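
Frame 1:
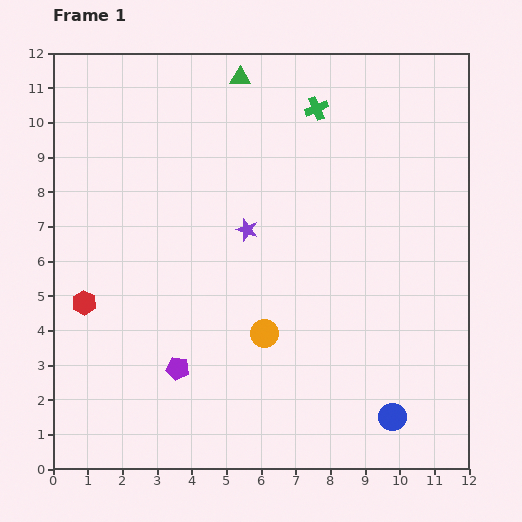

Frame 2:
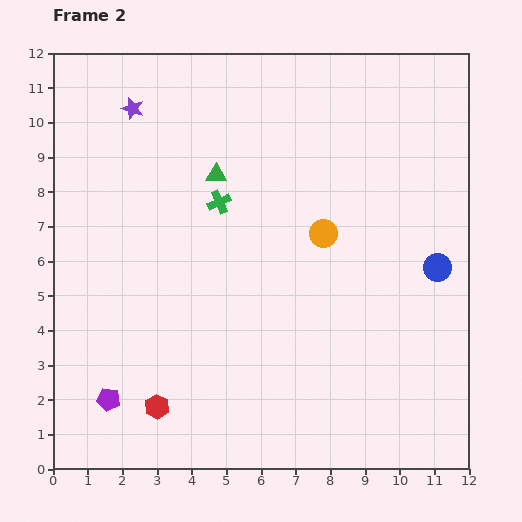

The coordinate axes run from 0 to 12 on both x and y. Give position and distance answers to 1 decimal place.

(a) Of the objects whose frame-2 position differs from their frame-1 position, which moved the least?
the purple pentagon

(moved 2.2)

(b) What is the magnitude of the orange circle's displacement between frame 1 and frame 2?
3.4

The orange circle moved from (6.1, 3.9) to (7.8, 6.8), a distance of √(1.7² + 2.9²) ≈ 3.4.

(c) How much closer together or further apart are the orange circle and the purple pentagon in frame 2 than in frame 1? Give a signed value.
+5.1

Distance in frame 1: 2.7. Distance in frame 2: 7.8.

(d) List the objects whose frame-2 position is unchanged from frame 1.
none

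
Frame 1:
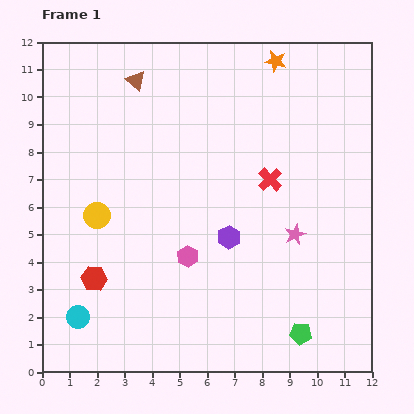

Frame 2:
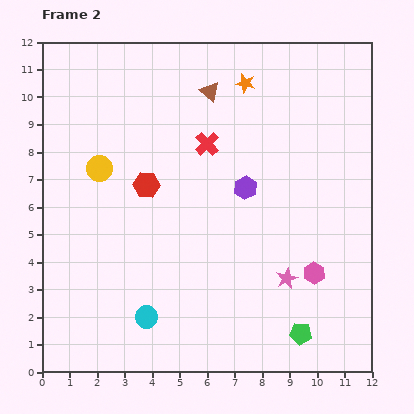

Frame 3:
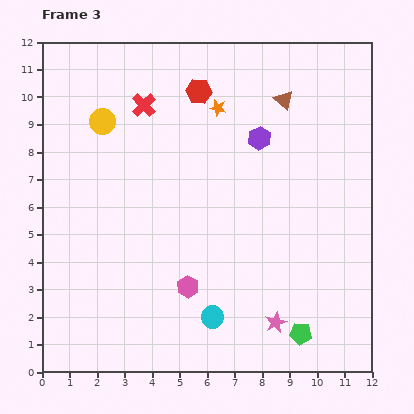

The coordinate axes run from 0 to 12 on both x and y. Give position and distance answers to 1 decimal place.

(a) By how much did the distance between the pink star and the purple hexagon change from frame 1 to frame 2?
+1.2

Distance in frame 1: 2.4. Distance in frame 2: 3.6.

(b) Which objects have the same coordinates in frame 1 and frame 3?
the green pentagon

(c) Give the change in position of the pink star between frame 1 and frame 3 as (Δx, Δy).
(-0.7, -3.2)

The pink star was at (9.2, 5.0) in frame 1 and (8.5, 1.8) in frame 3.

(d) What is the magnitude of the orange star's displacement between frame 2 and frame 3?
1.3

The orange star moved from (7.4, 10.5) to (6.4, 9.6), a distance of √(1.0² + 0.9²) ≈ 1.3.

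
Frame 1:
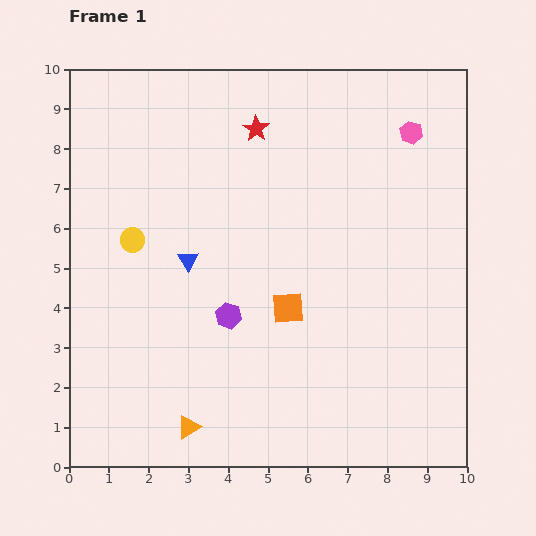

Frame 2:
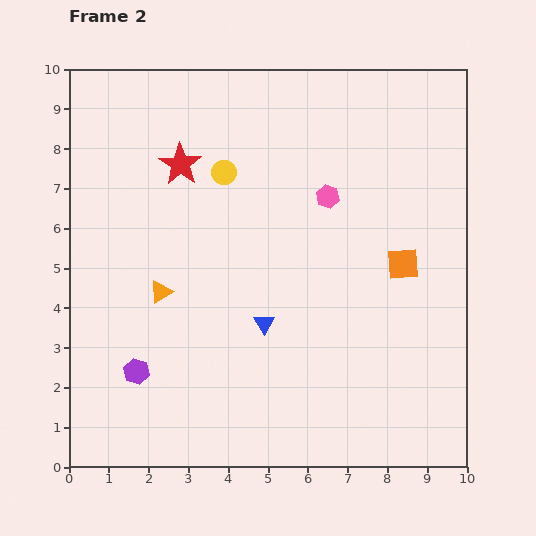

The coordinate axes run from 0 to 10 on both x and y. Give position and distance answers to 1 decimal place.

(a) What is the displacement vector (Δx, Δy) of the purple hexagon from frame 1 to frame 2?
(-2.3, -1.4)

The purple hexagon was at (4.0, 3.8) in frame 1 and (1.7, 2.4) in frame 2.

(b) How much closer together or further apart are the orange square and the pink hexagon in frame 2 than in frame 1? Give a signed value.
-2.9

Distance in frame 1: 5.4. Distance in frame 2: 2.5.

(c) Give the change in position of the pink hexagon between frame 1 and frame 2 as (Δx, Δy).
(-2.1, -1.6)

The pink hexagon was at (8.6, 8.4) in frame 1 and (6.5, 6.8) in frame 2.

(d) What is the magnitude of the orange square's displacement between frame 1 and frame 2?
3.1

The orange square moved from (5.5, 4.0) to (8.4, 5.1), a distance of √(2.9² + 1.1²) ≈ 3.1.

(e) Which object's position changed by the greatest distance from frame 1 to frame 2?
the orange triangle

(moved 3.5; next 3.1)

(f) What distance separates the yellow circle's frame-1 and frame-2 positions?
2.9

The yellow circle moved from (1.6, 5.7) to (3.9, 7.4), a distance of √(2.3² + 1.7²) ≈ 2.9.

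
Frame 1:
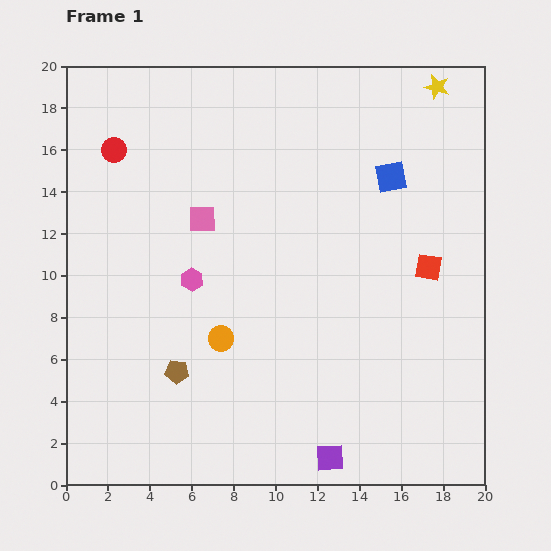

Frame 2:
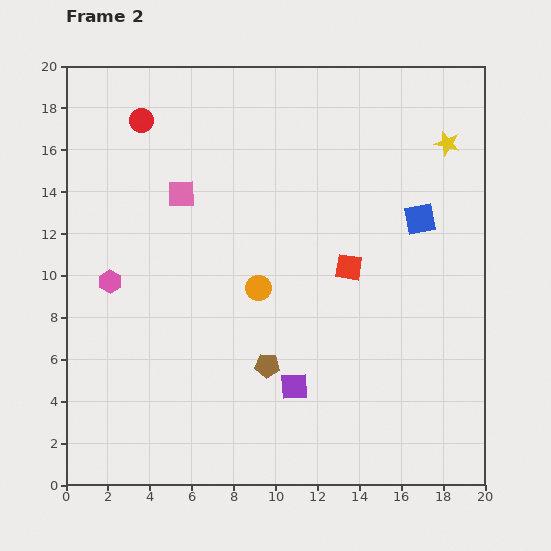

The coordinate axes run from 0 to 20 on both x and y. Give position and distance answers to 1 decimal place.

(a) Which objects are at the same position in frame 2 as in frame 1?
none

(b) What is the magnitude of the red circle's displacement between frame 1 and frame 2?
1.9

The red circle moved from (2.3, 16.0) to (3.6, 17.4), a distance of √(1.3² + 1.4²) ≈ 1.9.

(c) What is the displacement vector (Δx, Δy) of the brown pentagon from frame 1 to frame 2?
(4.3, 0.3)

The brown pentagon was at (5.3, 5.4) in frame 1 and (9.6, 5.7) in frame 2.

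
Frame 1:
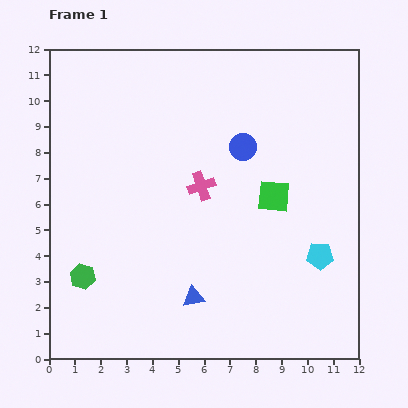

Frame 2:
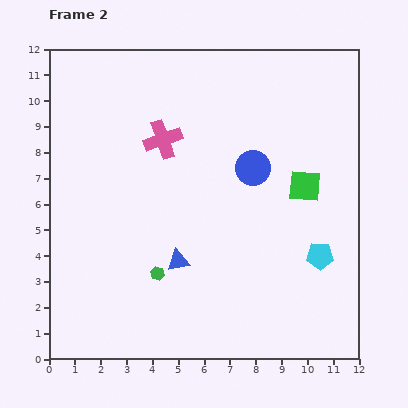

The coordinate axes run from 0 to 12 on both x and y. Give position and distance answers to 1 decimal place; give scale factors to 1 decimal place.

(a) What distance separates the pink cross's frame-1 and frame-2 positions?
2.3

The pink cross moved from (5.9, 6.7) to (4.4, 8.5), a distance of √(1.5² + 1.8²) ≈ 2.3.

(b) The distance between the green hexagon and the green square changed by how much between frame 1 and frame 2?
-1.4

Distance in frame 1: 8.0. Distance in frame 2: 6.6.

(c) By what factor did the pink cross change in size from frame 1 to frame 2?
1.3×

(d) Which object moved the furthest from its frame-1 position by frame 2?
the green hexagon

(moved 2.9; next 2.3)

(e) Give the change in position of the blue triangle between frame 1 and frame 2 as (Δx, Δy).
(-0.6, 1.4)

The blue triangle was at (5.6, 2.4) in frame 1 and (5.0, 3.8) in frame 2.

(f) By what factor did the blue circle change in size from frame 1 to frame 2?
1.3×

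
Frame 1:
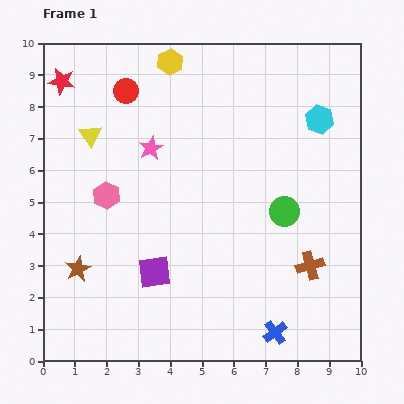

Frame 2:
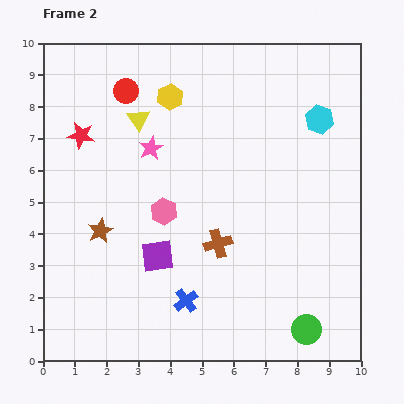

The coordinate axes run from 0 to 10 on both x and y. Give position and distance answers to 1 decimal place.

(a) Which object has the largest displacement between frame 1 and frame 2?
the green circle

(moved 3.8; next 3.0)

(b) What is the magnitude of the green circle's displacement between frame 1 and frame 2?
3.8

The green circle moved from (7.6, 4.7) to (8.3, 1.0), a distance of √(0.7² + 3.7²) ≈ 3.8.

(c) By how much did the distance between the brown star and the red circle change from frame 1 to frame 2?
-1.3

Distance in frame 1: 5.8. Distance in frame 2: 4.5.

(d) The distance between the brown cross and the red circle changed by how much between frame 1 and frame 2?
-2.4

Distance in frame 1: 8.0. Distance in frame 2: 5.6.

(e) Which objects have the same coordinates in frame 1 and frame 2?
the cyan hexagon, the red circle, the pink star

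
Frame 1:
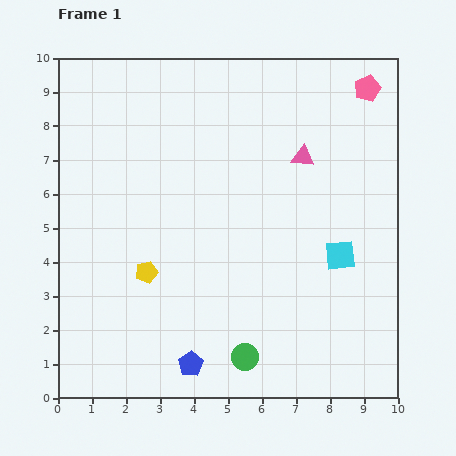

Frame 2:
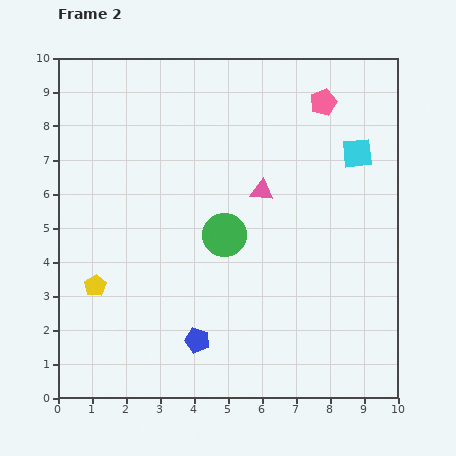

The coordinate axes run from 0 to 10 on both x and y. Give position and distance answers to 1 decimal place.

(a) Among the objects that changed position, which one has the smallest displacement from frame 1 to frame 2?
the blue pentagon

(moved 0.7)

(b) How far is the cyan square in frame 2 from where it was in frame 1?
3.0

The cyan square moved from (8.3, 4.2) to (8.8, 7.2), a distance of √(0.5² + 3.0²) ≈ 3.0.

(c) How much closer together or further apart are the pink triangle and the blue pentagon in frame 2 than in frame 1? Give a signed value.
-2.1

Distance in frame 1: 6.9. Distance in frame 2: 4.8.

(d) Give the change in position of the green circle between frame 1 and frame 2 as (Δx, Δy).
(-0.6, 3.6)

The green circle was at (5.5, 1.2) in frame 1 and (4.9, 4.8) in frame 2.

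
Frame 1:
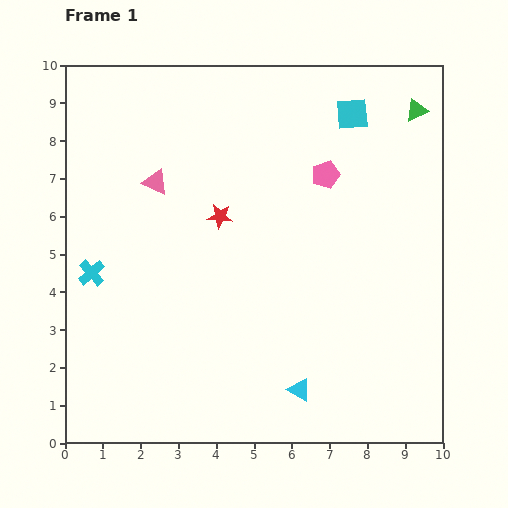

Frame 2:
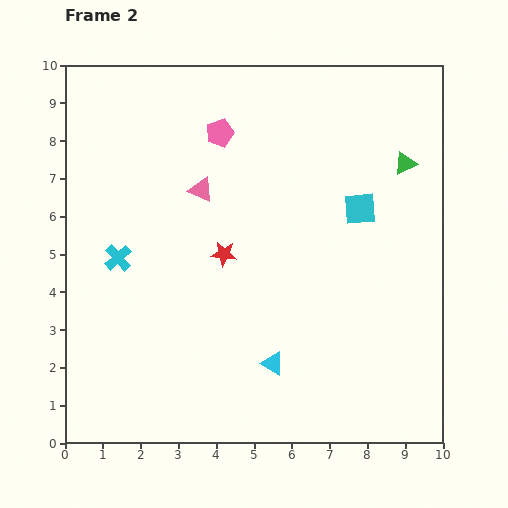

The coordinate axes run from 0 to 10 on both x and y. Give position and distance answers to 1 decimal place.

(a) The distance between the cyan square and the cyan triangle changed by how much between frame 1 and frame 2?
-2.7

Distance in frame 1: 7.4. Distance in frame 2: 4.7.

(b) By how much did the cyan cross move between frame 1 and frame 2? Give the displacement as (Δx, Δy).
(0.7, 0.4)

The cyan cross was at (0.7, 4.5) in frame 1 and (1.4, 4.9) in frame 2.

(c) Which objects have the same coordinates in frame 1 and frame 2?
none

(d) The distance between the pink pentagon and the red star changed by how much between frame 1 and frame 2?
+0.2

Distance in frame 1: 3.0. Distance in frame 2: 3.2.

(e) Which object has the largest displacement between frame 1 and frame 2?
the pink pentagon

(moved 3.0; next 2.5)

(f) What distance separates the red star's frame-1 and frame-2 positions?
1.0

The red star moved from (4.1, 6.0) to (4.2, 5.0), a distance of √(0.1² + 1.0²) ≈ 1.0.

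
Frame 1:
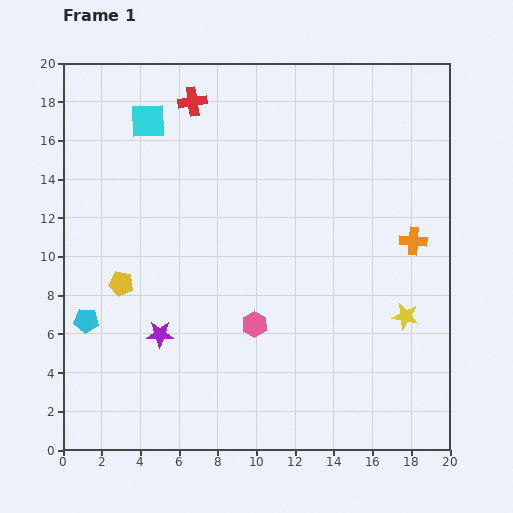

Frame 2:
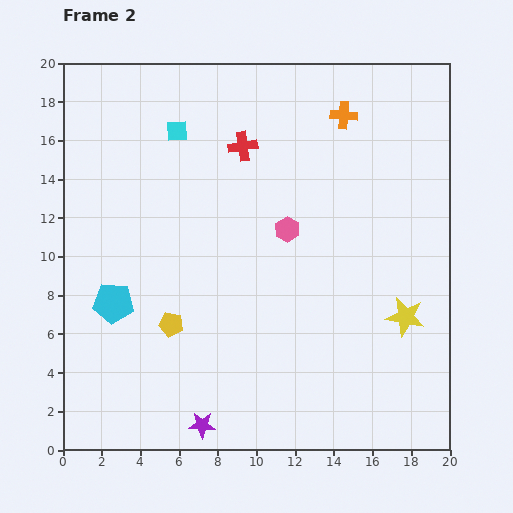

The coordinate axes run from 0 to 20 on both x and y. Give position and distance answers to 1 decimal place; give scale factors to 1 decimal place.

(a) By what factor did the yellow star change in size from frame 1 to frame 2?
1.5×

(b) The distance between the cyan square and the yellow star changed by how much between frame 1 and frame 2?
-1.5

Distance in frame 1: 16.7. Distance in frame 2: 15.2.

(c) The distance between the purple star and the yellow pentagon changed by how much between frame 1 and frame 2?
+2.1

Distance in frame 1: 3.3. Distance in frame 2: 5.4.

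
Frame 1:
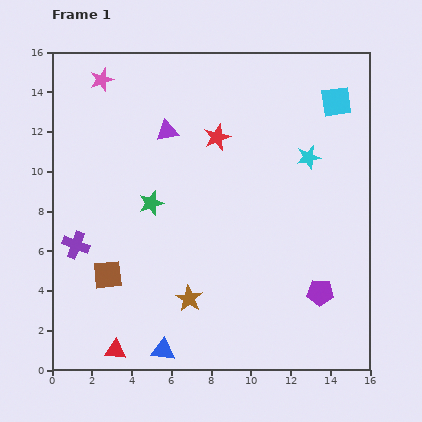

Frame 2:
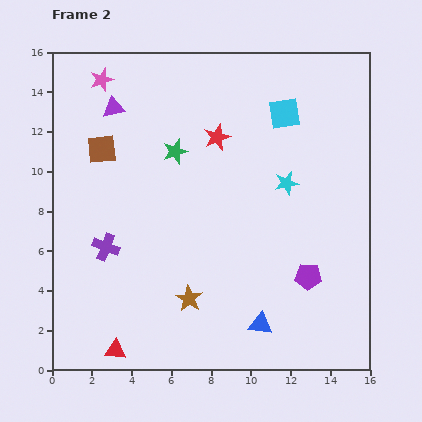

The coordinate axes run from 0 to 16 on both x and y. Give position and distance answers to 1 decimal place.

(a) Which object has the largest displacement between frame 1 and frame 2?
the brown square

(moved 6.3; next 5.1)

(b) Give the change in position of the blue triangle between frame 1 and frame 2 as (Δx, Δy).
(4.9, 1.3)

The blue triangle was at (5.6, 1.0) in frame 1 and (10.5, 2.3) in frame 2.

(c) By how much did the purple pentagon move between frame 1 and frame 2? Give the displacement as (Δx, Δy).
(-0.6, 0.8)

The purple pentagon was at (13.5, 3.9) in frame 1 and (12.9, 4.7) in frame 2.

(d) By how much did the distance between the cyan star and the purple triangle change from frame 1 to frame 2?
+2.3

Distance in frame 1: 7.2. Distance in frame 2: 9.5.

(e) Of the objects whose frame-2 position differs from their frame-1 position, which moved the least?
the purple pentagon

(moved 1.0)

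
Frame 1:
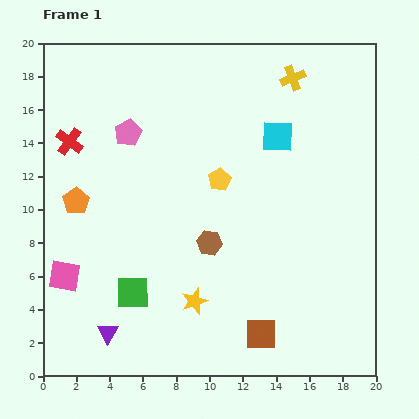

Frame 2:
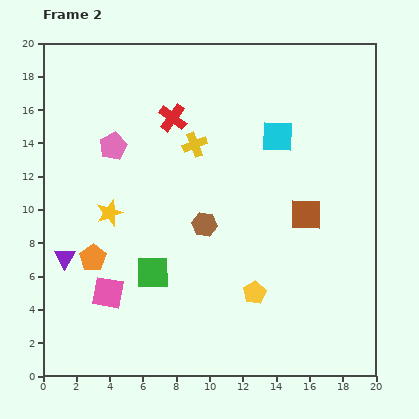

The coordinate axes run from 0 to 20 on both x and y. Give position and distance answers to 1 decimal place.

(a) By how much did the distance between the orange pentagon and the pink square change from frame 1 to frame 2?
-2.3

Distance in frame 1: 4.6. Distance in frame 2: 2.3.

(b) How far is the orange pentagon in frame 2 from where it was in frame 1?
3.5

The orange pentagon moved from (2.0, 10.5) to (3.0, 7.1), a distance of √(1.0² + 3.4²) ≈ 3.5.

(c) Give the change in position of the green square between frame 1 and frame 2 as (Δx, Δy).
(1.2, 1.2)

The green square was at (5.4, 5.0) in frame 1 and (6.6, 6.2) in frame 2.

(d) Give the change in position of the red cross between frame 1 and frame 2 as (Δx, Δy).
(6.2, 1.4)

The red cross was at (1.6, 14.1) in frame 1 and (7.8, 15.5) in frame 2.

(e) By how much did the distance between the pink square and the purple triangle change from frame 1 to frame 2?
-1.0

Distance in frame 1: 4.3. Distance in frame 2: 3.3.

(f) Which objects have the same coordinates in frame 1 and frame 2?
the cyan square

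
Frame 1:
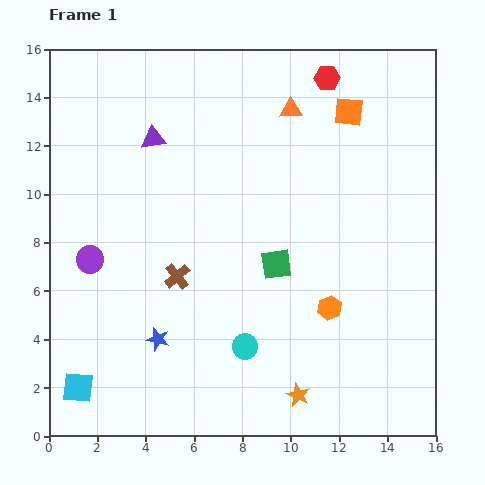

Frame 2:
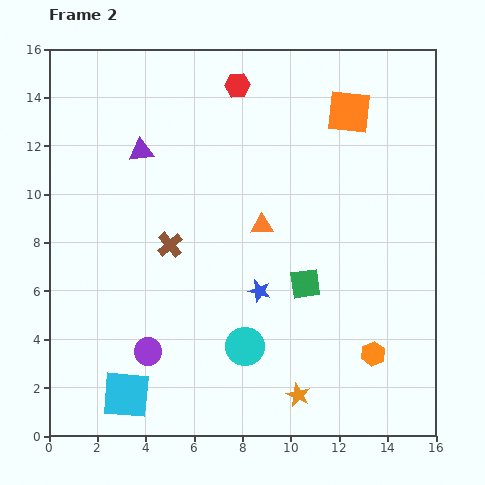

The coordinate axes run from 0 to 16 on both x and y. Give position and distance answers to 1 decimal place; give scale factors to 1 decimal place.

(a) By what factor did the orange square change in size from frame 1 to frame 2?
1.5×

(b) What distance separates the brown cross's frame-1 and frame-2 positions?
1.3

The brown cross moved from (5.3, 6.6) to (5.0, 7.9), a distance of √(0.3² + 1.3²) ≈ 1.3.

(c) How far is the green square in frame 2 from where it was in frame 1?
1.4

The green square moved from (9.4, 7.1) to (10.6, 6.3), a distance of √(1.2² + 0.8²) ≈ 1.4.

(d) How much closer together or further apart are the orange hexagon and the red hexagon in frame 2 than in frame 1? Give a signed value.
+2.9

Distance in frame 1: 9.5. Distance in frame 2: 12.4.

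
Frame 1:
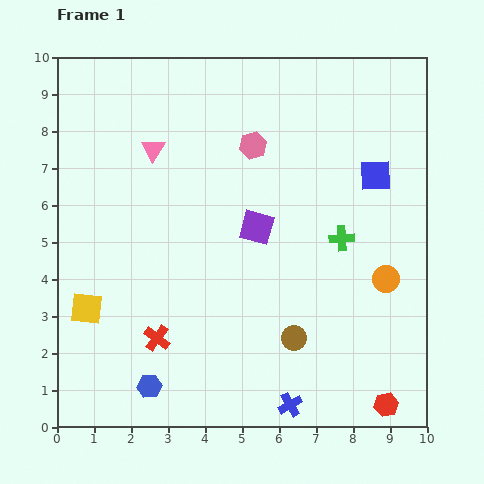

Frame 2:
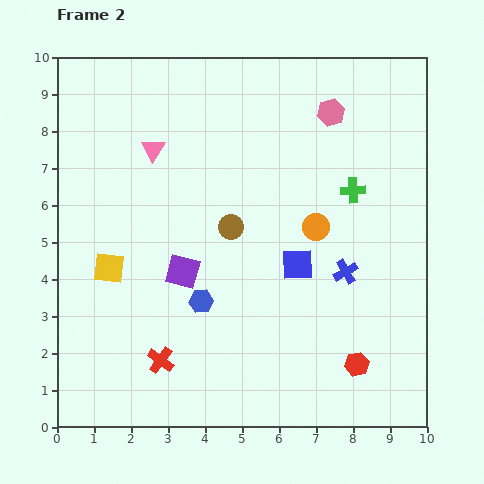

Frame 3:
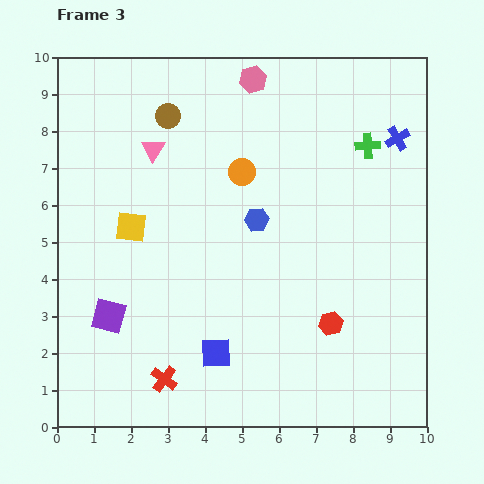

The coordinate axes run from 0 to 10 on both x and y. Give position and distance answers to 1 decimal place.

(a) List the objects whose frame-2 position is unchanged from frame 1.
the pink triangle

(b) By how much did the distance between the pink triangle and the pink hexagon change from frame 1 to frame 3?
+0.6

Distance in frame 1: 2.7. Distance in frame 3: 3.3.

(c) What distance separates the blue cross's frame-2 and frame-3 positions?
3.9

The blue cross moved from (7.8, 4.2) to (9.2, 7.8), a distance of √(1.4² + 3.6²) ≈ 3.9.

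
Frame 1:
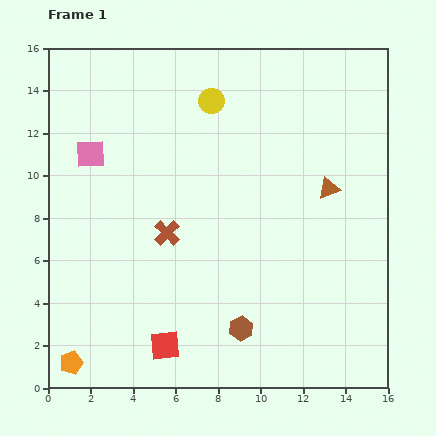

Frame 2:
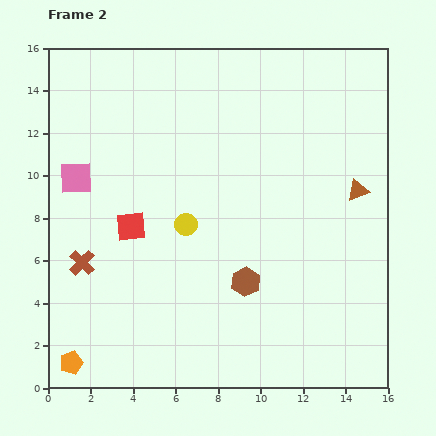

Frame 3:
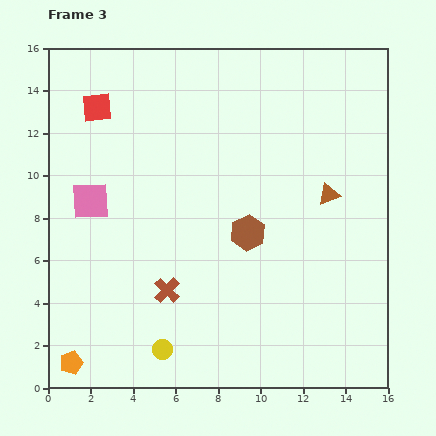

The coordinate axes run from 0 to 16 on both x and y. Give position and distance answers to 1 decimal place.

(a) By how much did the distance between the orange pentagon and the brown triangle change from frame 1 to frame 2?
+1.1

Distance in frame 1: 14.6. Distance in frame 2: 15.7.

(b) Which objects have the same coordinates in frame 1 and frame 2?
the orange pentagon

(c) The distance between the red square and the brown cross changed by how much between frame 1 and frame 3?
+3.9

Distance in frame 1: 5.3. Distance in frame 3: 9.2.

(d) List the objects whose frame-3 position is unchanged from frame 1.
the orange pentagon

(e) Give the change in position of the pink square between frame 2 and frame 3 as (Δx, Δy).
(0.7, -1.1)

The pink square was at (1.3, 9.9) in frame 2 and (2.0, 8.8) in frame 3.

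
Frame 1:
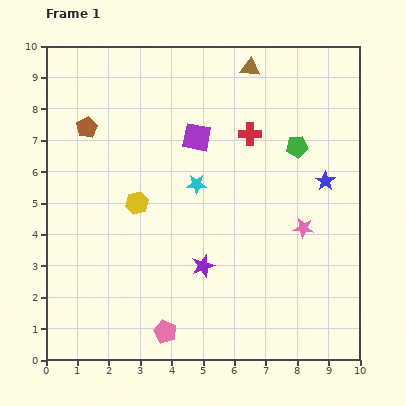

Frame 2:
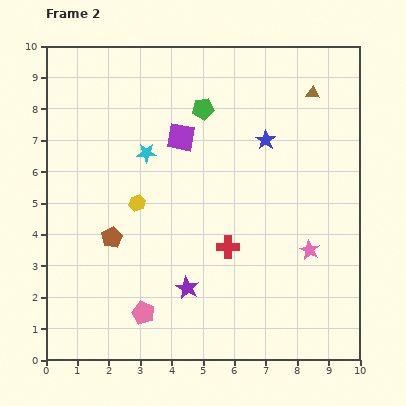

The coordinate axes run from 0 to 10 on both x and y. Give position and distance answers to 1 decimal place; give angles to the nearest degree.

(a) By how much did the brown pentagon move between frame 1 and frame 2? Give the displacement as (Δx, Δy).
(0.8, -3.5)

The brown pentagon was at (1.3, 7.4) in frame 1 and (2.1, 3.9) in frame 2.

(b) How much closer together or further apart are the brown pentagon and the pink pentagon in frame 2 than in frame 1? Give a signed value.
-4.4

Distance in frame 1: 7.0. Distance in frame 2: 2.6.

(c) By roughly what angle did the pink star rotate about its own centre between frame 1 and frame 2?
21° clockwise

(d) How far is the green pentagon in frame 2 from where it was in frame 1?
3.2

The green pentagon moved from (8.0, 6.8) to (5.0, 8.0), a distance of √(3.0² + 1.2²) ≈ 3.2.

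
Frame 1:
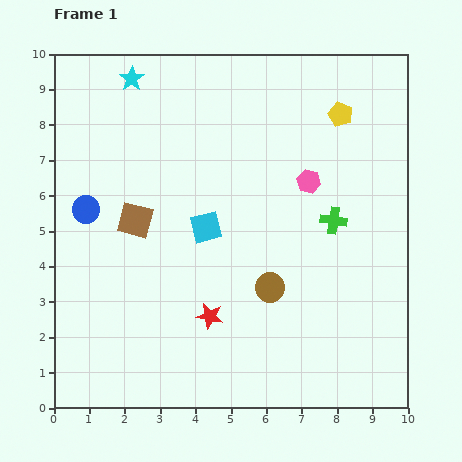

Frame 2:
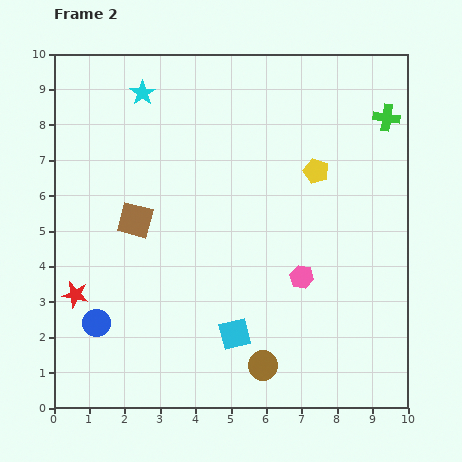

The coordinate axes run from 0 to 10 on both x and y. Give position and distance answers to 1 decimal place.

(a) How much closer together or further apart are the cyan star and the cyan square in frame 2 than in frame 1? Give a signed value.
+2.6

Distance in frame 1: 4.7. Distance in frame 2: 7.3.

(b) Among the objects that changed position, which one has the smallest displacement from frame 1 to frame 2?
the cyan star

(moved 0.5)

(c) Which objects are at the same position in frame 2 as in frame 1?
the brown square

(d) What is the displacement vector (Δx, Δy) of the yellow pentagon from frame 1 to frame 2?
(-0.7, -1.6)

The yellow pentagon was at (8.1, 8.3) in frame 1 and (7.4, 6.7) in frame 2.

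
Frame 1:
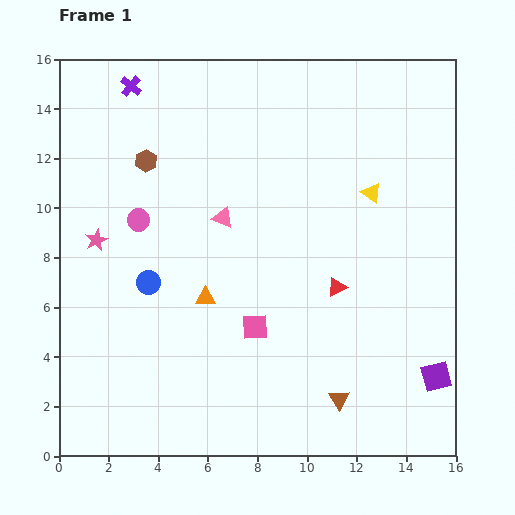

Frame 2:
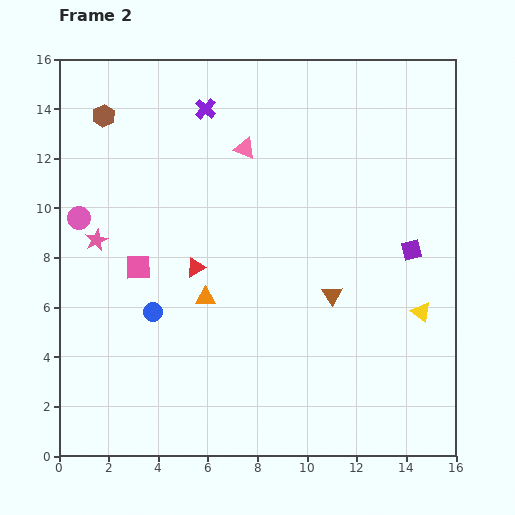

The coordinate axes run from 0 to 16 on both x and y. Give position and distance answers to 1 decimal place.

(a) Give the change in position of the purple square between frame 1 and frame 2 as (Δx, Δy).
(-1.0, 5.1)

The purple square was at (15.2, 3.2) in frame 1 and (14.2, 8.3) in frame 2.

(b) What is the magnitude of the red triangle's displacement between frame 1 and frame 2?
5.8

The red triangle moved from (11.2, 6.8) to (5.5, 7.6), a distance of √(5.7² + 0.8²) ≈ 5.8.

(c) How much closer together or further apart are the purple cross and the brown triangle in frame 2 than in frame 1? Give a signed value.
-6.0

Distance in frame 1: 15.1. Distance in frame 2: 9.1.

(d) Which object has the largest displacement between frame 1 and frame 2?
the red triangle

(moved 5.8; next 5.3)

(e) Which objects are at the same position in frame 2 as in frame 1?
the orange triangle, the pink star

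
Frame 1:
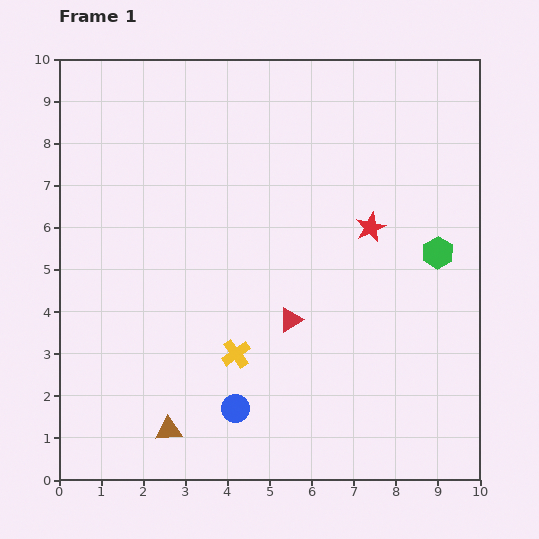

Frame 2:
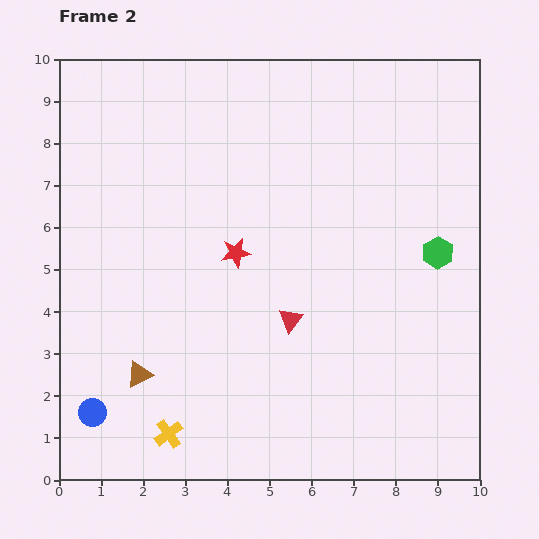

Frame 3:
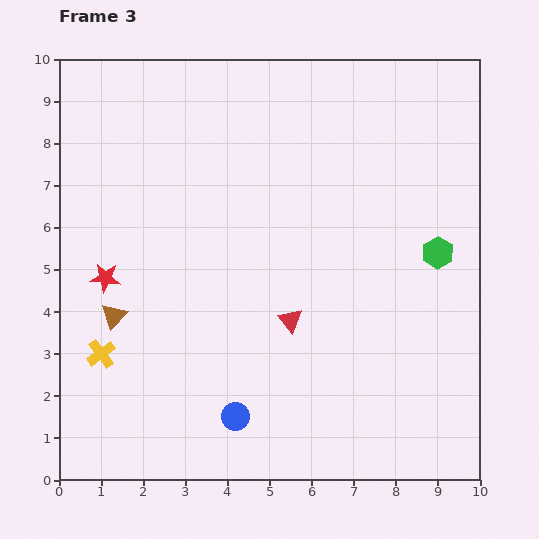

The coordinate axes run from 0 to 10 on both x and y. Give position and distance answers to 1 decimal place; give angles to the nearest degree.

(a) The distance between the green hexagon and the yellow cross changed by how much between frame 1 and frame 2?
+2.3

Distance in frame 1: 5.4. Distance in frame 2: 7.7.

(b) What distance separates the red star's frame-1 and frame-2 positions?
3.3

The red star moved from (7.4, 6.0) to (4.2, 5.4), a distance of √(3.2² + 0.6²) ≈ 3.3.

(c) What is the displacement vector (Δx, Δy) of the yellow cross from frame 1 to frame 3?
(-3.2, 0.0)

The yellow cross was at (4.2, 3.0) in frame 1 and (1.0, 3.0) in frame 3.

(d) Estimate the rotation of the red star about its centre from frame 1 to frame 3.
31° clockwise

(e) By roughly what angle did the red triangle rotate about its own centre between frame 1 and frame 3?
38° counter-clockwise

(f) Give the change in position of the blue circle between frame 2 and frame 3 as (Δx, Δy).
(3.4, -0.1)

The blue circle was at (0.8, 1.6) in frame 2 and (4.2, 1.5) in frame 3.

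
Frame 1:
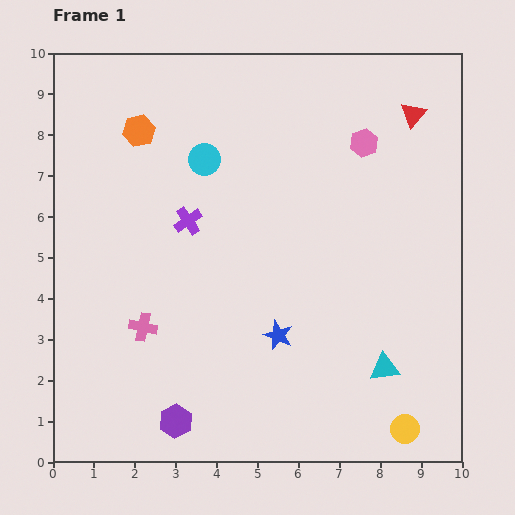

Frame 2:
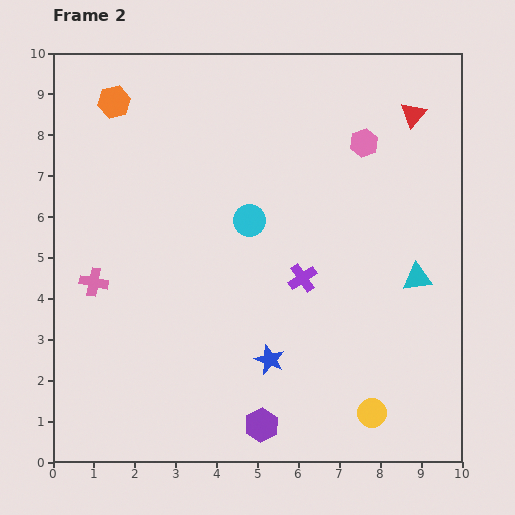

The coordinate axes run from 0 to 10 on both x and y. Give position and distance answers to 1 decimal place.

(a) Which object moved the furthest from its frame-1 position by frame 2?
the purple cross

(moved 3.1; next 2.3)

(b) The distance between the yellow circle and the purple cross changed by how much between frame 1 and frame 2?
-3.7

Distance in frame 1: 7.4. Distance in frame 2: 3.7.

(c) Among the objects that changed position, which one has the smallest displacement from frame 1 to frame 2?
the blue star

(moved 0.6)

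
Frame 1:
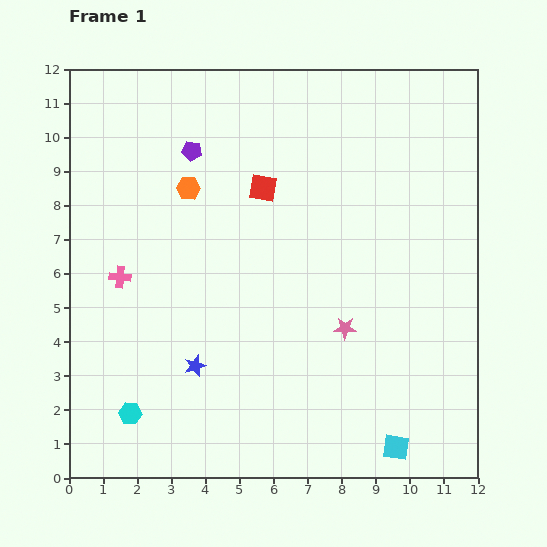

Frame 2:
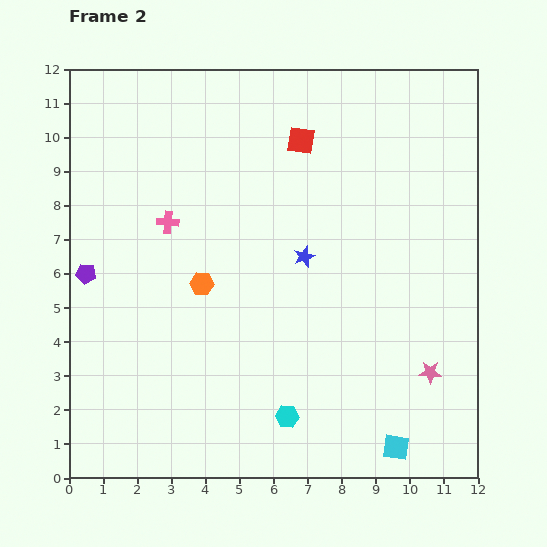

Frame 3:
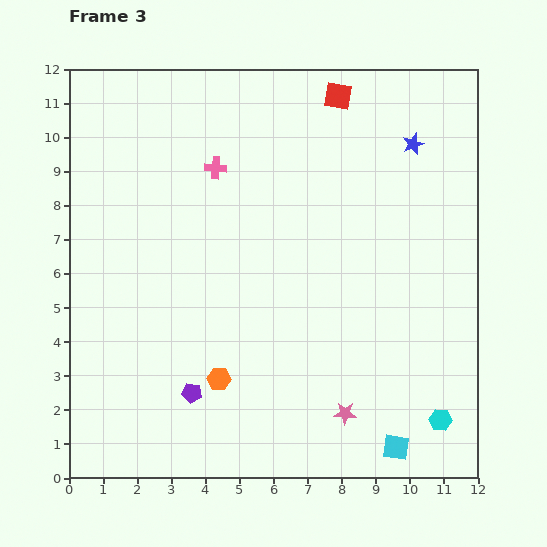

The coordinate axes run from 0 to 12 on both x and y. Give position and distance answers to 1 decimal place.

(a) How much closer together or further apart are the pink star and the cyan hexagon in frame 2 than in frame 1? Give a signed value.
-2.4

Distance in frame 1: 6.8. Distance in frame 2: 4.4.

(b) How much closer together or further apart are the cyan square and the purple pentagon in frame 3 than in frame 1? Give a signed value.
-4.4

Distance in frame 1: 10.6. Distance in frame 3: 6.2.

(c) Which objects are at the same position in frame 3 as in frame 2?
the cyan square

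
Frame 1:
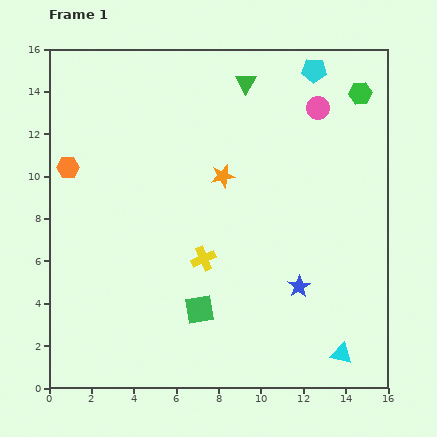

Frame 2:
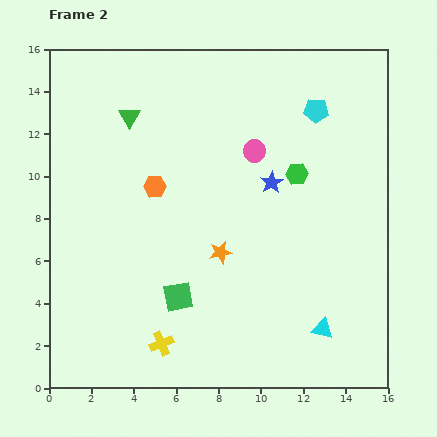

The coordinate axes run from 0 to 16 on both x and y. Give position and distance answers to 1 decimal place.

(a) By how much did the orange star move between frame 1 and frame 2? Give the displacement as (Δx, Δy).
(-0.1, -3.6)

The orange star was at (8.2, 10.0) in frame 1 and (8.1, 6.4) in frame 2.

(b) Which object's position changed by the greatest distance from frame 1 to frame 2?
the green triangle

(moved 5.7; next 5.1)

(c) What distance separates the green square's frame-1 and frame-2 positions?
1.2

The green square moved from (7.1, 3.7) to (6.1, 4.3), a distance of √(1.0² + 0.6²) ≈ 1.2.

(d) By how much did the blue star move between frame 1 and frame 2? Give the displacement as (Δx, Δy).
(-1.3, 4.9)

The blue star was at (11.8, 4.8) in frame 1 and (10.5, 9.7) in frame 2.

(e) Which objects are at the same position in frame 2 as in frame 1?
none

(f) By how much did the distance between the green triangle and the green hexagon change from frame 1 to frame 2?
+2.9

Distance in frame 1: 5.4. Distance in frame 2: 8.3.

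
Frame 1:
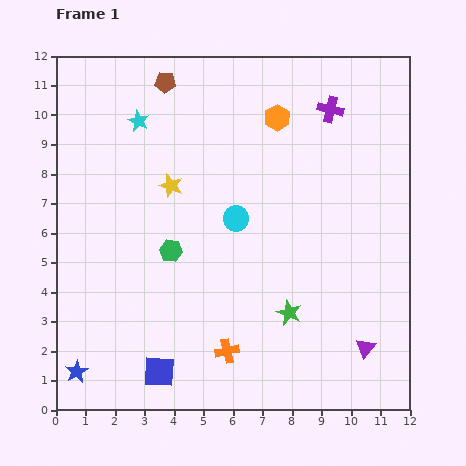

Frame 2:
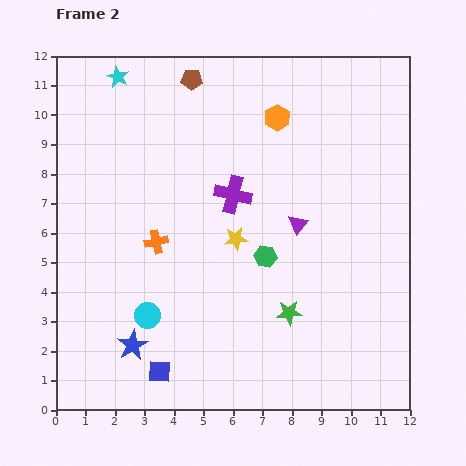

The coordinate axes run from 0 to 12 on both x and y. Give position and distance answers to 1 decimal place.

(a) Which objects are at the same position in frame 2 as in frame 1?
the orange hexagon, the green star, the blue square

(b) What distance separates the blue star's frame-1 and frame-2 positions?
2.1

The blue star moved from (0.7, 1.3) to (2.6, 2.2), a distance of √(1.9² + 0.9²) ≈ 2.1.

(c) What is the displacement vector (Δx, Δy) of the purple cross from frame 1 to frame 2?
(-3.3, -2.9)

The purple cross was at (9.3, 10.2) in frame 1 and (6.0, 7.3) in frame 2.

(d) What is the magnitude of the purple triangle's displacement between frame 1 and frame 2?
4.8

The purple triangle moved from (10.5, 2.1) to (8.2, 6.3), a distance of √(2.3² + 4.2²) ≈ 4.8.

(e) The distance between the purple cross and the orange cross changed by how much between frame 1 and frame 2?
-5.8

Distance in frame 1: 8.9. Distance in frame 2: 3.1.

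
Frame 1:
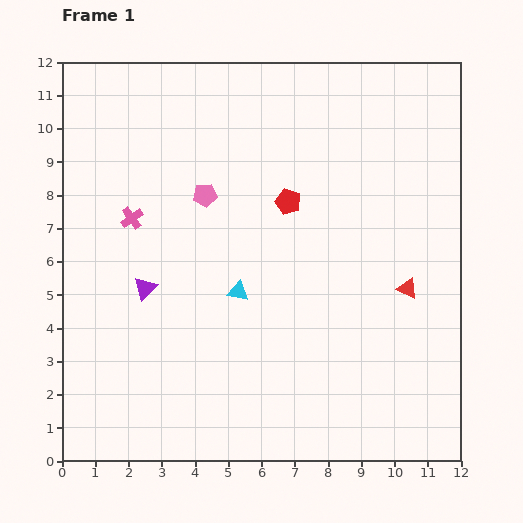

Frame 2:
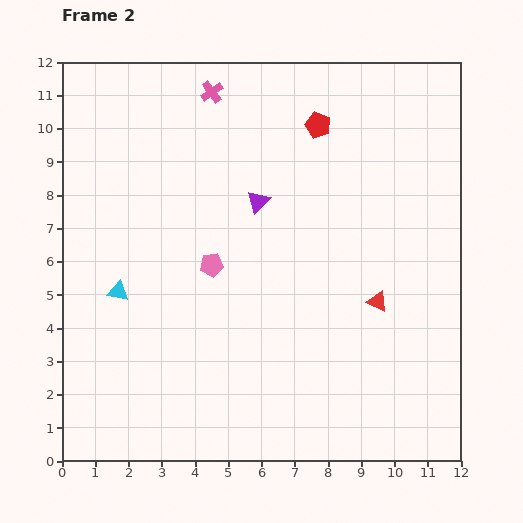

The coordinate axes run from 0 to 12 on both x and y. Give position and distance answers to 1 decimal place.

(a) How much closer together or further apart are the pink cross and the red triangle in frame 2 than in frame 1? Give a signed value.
-0.6

Distance in frame 1: 8.6. Distance in frame 2: 8.0.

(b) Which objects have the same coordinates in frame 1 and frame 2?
none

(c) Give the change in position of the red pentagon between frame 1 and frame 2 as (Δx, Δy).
(0.9, 2.3)

The red pentagon was at (6.8, 7.8) in frame 1 and (7.7, 10.1) in frame 2.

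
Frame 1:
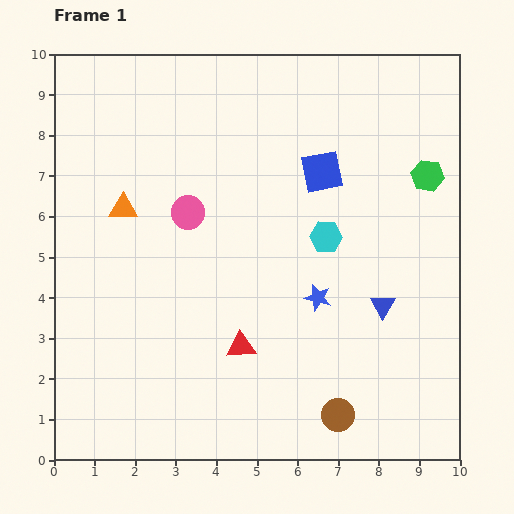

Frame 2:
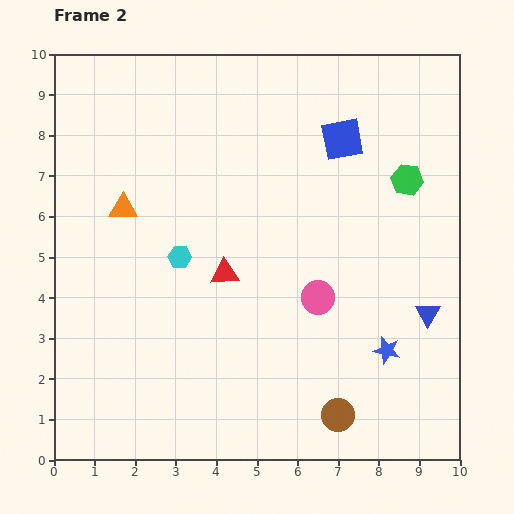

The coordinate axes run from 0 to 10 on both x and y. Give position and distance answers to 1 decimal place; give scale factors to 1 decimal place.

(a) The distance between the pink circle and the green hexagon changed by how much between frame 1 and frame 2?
-2.4

Distance in frame 1: 6.0. Distance in frame 2: 3.6.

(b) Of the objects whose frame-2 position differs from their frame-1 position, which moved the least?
the green hexagon

(moved 0.5)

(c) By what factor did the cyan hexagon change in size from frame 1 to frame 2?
0.7×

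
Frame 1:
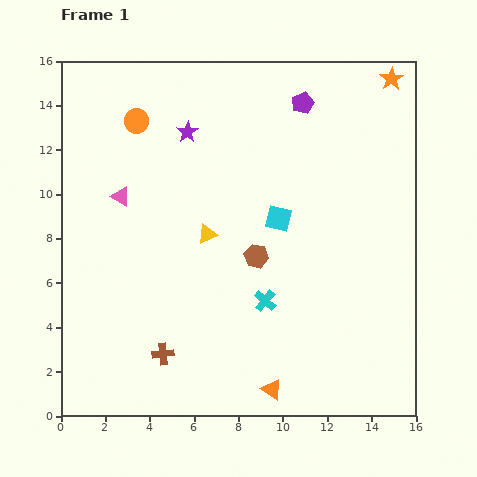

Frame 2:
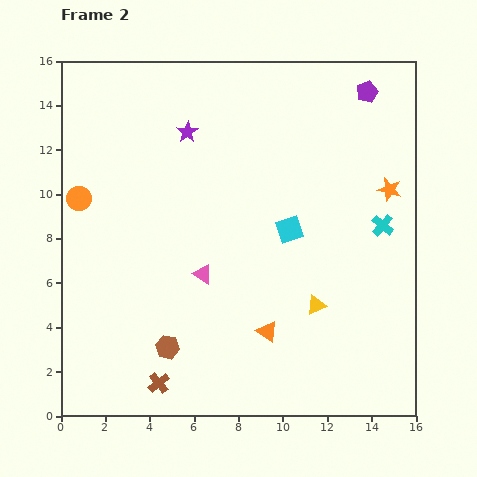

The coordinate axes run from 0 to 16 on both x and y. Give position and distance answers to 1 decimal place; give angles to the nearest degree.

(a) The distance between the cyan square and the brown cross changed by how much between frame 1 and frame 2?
+1.1

Distance in frame 1: 8.0. Distance in frame 2: 9.1.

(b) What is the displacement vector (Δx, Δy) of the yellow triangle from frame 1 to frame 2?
(4.9, -3.2)

The yellow triangle was at (6.6, 8.2) in frame 1 and (11.5, 5.0) in frame 2.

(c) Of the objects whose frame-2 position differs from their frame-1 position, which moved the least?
the cyan square

(moved 0.7)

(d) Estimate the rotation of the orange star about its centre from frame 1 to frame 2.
24° counter-clockwise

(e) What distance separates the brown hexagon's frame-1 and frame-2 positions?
5.7

The brown hexagon moved from (8.8, 7.2) to (4.8, 3.1), a distance of √(4.0² + 4.1²) ≈ 5.7.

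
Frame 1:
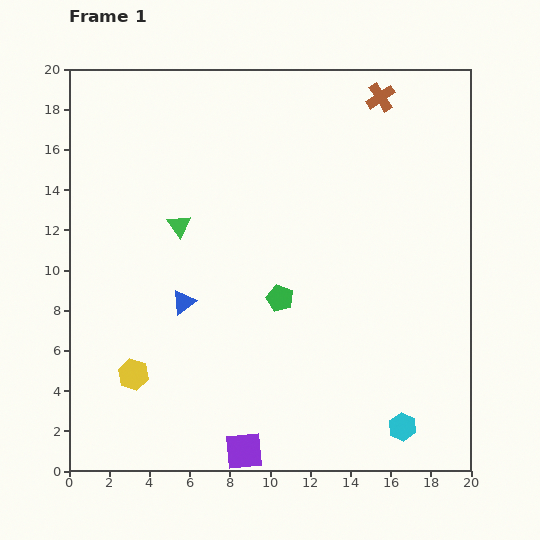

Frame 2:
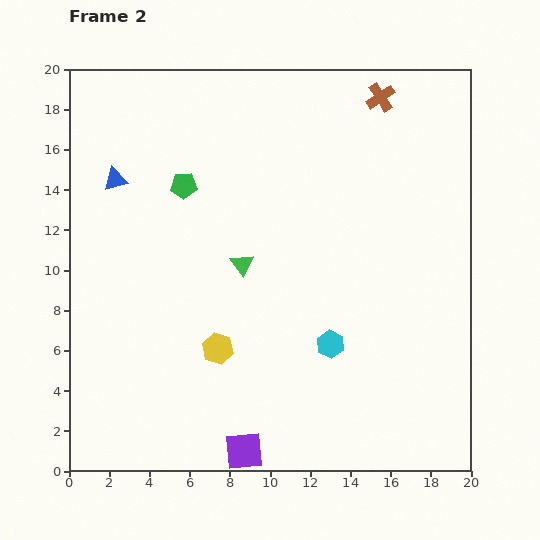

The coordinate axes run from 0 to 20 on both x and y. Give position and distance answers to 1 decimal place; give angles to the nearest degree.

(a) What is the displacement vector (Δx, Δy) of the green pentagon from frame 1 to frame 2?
(-4.8, 5.6)

The green pentagon was at (10.5, 8.6) in frame 1 and (5.7, 14.2) in frame 2.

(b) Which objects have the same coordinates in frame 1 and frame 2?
the purple square, the brown cross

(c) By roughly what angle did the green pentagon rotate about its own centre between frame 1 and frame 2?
23° counter-clockwise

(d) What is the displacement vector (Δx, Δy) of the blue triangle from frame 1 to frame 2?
(-3.4, 6.1)

The blue triangle was at (5.7, 8.4) in frame 1 and (2.3, 14.5) in frame 2.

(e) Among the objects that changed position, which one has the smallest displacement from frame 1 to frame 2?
the green triangle

(moved 3.6)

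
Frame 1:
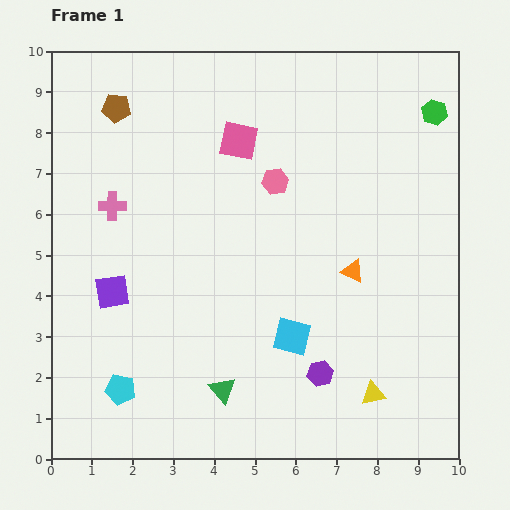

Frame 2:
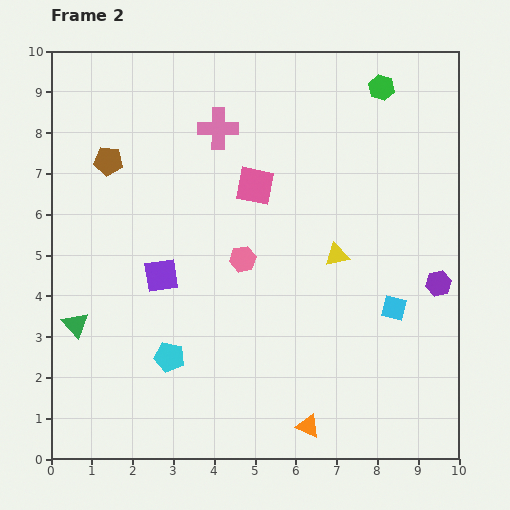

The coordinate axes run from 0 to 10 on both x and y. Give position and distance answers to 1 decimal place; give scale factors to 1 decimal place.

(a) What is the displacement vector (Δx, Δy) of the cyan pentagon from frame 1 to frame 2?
(1.2, 0.8)

The cyan pentagon was at (1.7, 1.7) in frame 1 and (2.9, 2.5) in frame 2.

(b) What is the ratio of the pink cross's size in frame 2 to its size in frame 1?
1.5×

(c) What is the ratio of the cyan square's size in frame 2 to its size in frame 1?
0.7×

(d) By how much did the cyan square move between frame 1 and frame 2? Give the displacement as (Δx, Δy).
(2.5, 0.7)

The cyan square was at (5.9, 3.0) in frame 1 and (8.4, 3.7) in frame 2.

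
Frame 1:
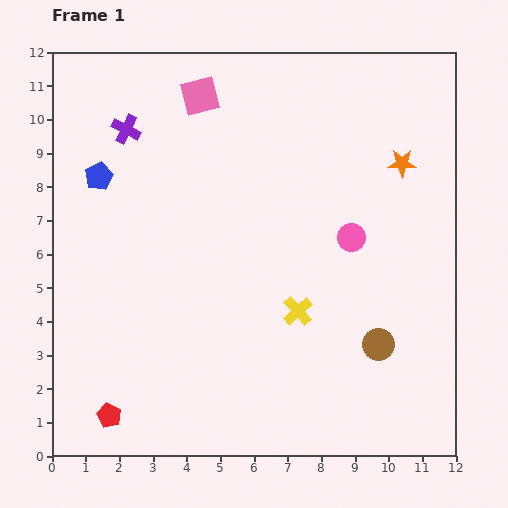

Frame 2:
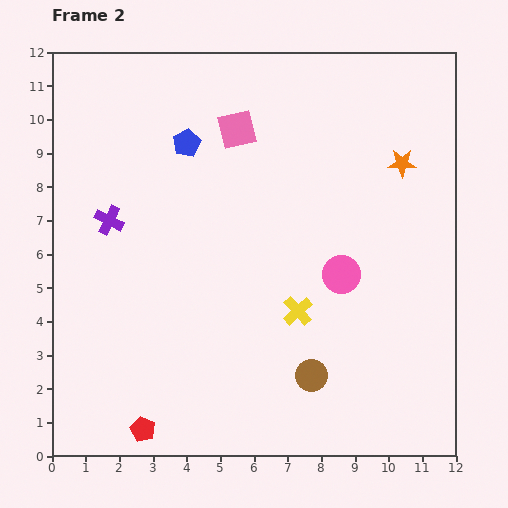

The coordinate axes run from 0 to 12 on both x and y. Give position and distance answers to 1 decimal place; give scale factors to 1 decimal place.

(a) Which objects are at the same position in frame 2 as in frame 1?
the orange star, the yellow cross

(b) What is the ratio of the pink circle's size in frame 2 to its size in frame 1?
1.4×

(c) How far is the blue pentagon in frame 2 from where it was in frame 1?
2.8

The blue pentagon moved from (1.4, 8.3) to (4.0, 9.3), a distance of √(2.6² + 1.0²) ≈ 2.8.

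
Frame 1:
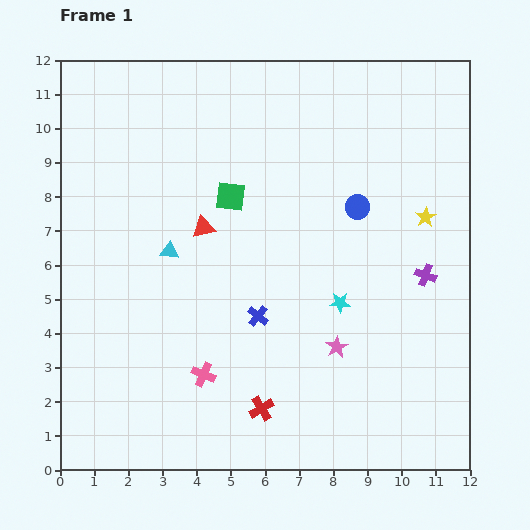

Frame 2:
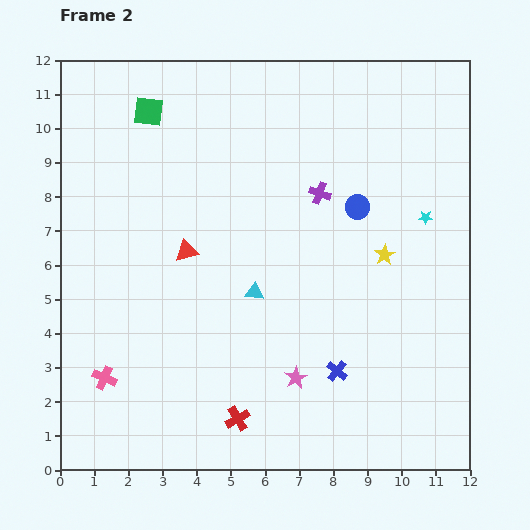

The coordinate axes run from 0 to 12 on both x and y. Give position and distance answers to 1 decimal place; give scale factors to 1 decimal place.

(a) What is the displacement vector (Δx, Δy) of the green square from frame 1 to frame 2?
(-2.4, 2.5)

The green square was at (5.0, 8.0) in frame 1 and (2.6, 10.5) in frame 2.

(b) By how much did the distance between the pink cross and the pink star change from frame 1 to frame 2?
+1.6

Distance in frame 1: 4.0. Distance in frame 2: 5.6.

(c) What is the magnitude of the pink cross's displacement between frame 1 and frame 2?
2.9

The pink cross moved from (4.2, 2.8) to (1.3, 2.7), a distance of √(2.9² + 0.1²) ≈ 2.9.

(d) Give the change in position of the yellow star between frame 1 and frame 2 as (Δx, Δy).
(-1.2, -1.1)

The yellow star was at (10.7, 7.4) in frame 1 and (9.5, 6.3) in frame 2.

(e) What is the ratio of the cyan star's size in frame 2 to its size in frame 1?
0.7×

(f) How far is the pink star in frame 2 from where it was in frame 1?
1.5

The pink star moved from (8.1, 3.6) to (6.9, 2.7), a distance of √(1.2² + 0.9²) ≈ 1.5.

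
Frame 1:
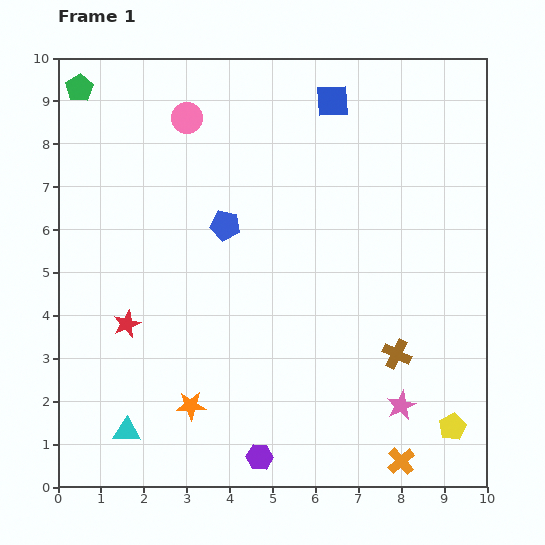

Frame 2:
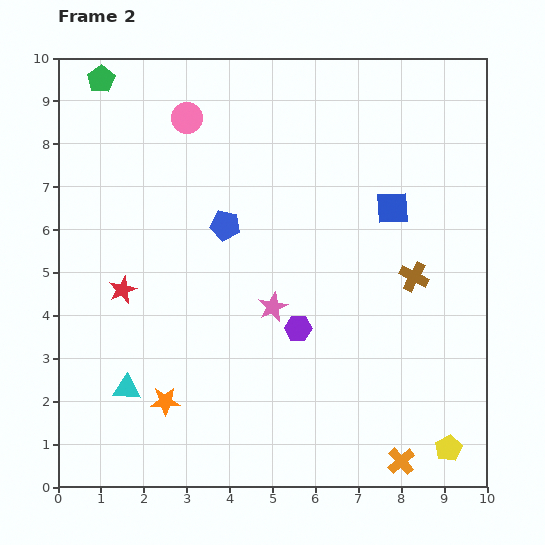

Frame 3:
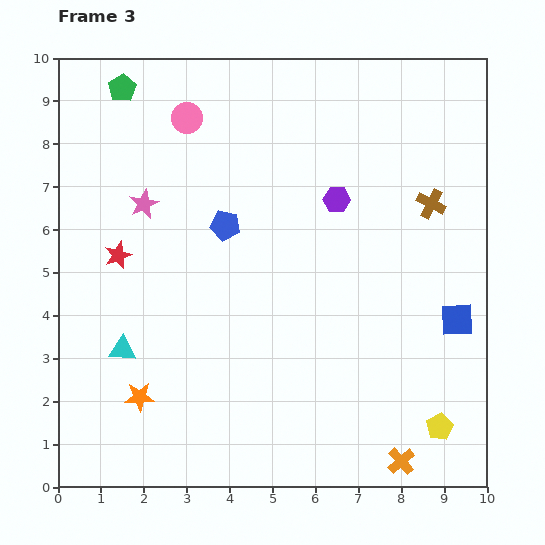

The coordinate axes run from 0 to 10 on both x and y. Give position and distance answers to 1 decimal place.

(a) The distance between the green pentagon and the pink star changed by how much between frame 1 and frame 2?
-3.9

Distance in frame 1: 10.5. Distance in frame 2: 6.6.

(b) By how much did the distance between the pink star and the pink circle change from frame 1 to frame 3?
-6.2

Distance in frame 1: 8.4. Distance in frame 3: 2.2.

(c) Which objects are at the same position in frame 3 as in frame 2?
the orange cross, the pink circle, the blue pentagon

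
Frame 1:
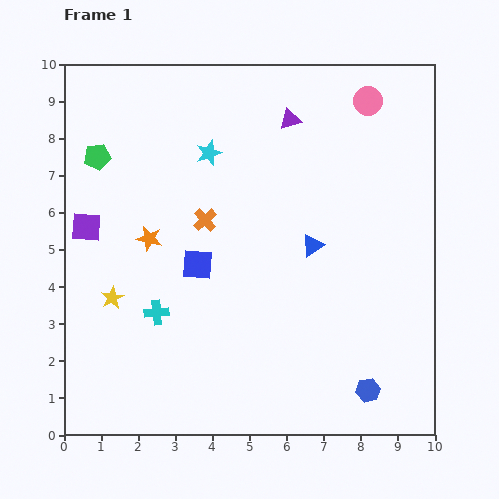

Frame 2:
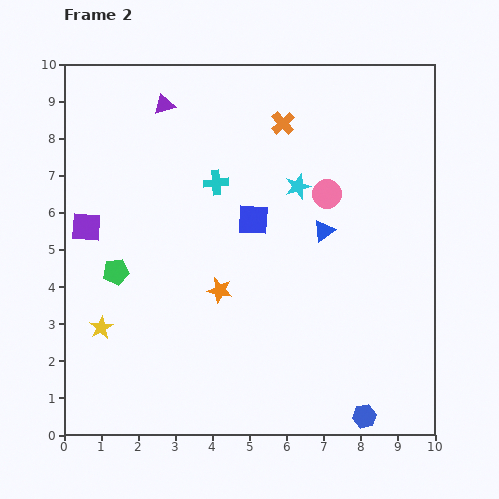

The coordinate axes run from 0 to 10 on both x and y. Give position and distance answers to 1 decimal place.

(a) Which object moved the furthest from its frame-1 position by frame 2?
the cyan cross

(moved 3.8; next 3.4)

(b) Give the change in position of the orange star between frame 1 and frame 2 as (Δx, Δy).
(1.9, -1.4)

The orange star was at (2.3, 5.3) in frame 1 and (4.2, 3.9) in frame 2.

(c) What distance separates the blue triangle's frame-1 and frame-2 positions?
0.5

The blue triangle moved from (6.7, 5.1) to (7.0, 5.5), a distance of √(0.3² + 0.4²) ≈ 0.5.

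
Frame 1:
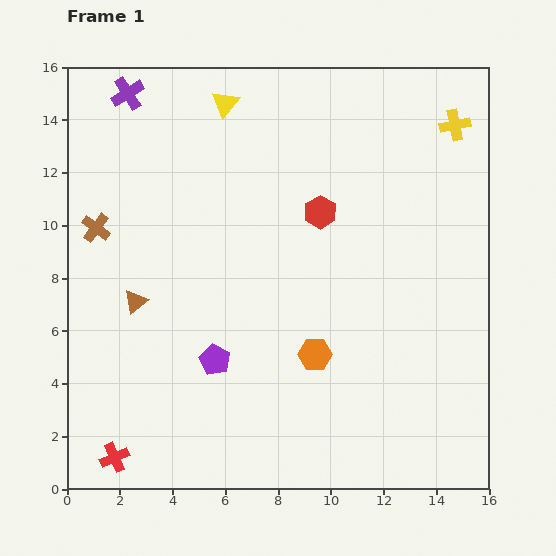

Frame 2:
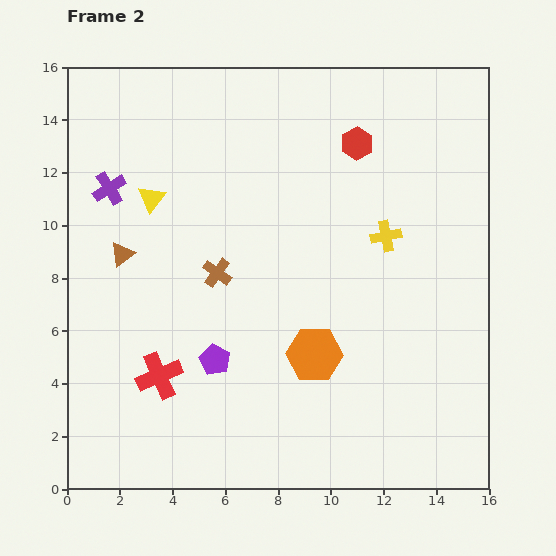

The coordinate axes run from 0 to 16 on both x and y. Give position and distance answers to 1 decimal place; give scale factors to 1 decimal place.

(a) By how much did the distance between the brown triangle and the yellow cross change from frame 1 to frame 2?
-3.8

Distance in frame 1: 13.8. Distance in frame 2: 10.0.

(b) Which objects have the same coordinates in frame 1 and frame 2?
the orange hexagon, the purple pentagon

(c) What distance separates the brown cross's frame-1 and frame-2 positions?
4.9

The brown cross moved from (1.1, 9.9) to (5.7, 8.2), a distance of √(4.6² + 1.7²) ≈ 4.9.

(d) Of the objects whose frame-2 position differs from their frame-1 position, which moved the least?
the brown triangle

(moved 1.9)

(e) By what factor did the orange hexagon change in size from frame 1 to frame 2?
1.7×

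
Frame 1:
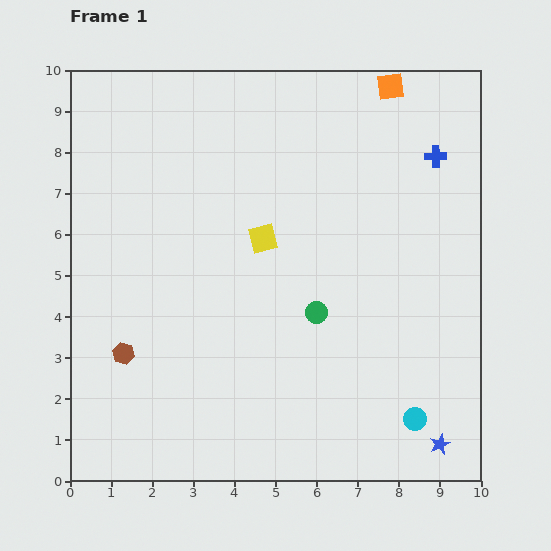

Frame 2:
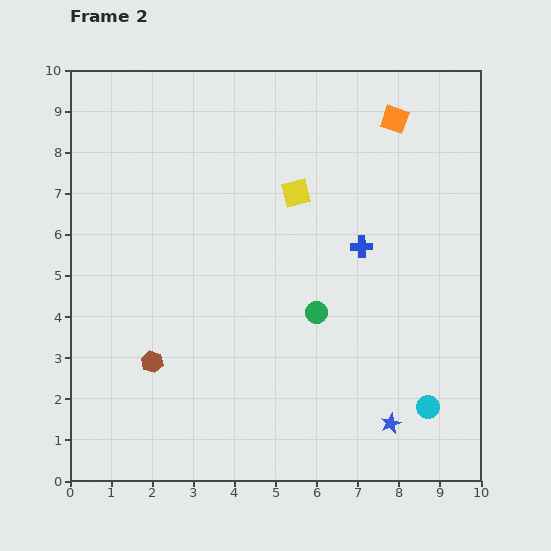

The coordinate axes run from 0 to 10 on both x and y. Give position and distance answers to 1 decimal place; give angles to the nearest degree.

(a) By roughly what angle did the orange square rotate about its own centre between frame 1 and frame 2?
25° clockwise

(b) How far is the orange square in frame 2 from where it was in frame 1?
0.8

The orange square moved from (7.8, 9.6) to (7.9, 8.8), a distance of √(0.1² + 0.8²) ≈ 0.8.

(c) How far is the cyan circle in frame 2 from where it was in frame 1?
0.4

The cyan circle moved from (8.4, 1.5) to (8.7, 1.8), a distance of √(0.3² + 0.3²) ≈ 0.4.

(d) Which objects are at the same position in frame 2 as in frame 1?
the green circle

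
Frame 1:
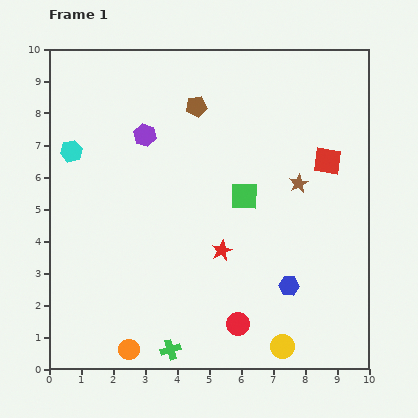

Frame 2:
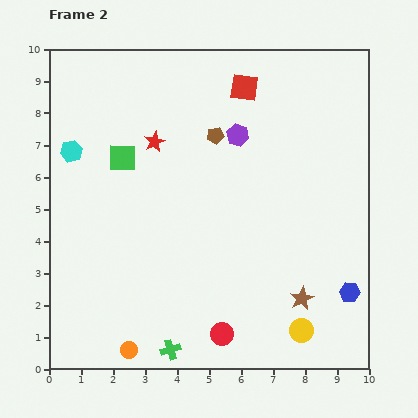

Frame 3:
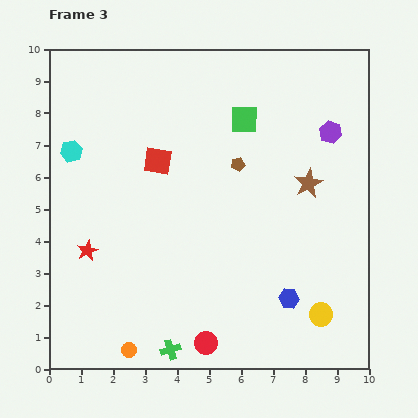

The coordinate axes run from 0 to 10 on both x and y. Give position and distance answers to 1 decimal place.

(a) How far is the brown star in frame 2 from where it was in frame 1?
3.6

The brown star moved from (7.8, 5.8) to (7.9, 2.2), a distance of √(0.1² + 3.6²) ≈ 3.6.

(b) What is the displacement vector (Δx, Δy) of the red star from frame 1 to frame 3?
(-4.2, 0.0)

The red star was at (5.4, 3.7) in frame 1 and (1.2, 3.7) in frame 3.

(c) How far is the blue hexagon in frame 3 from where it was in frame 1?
0.4

The blue hexagon moved from (7.5, 2.6) to (7.5, 2.2), a distance of √(0.0² + 0.4²) ≈ 0.4.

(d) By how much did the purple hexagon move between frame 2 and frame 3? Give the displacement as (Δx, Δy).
(2.9, 0.1)

The purple hexagon was at (5.9, 7.3) in frame 2 and (8.8, 7.4) in frame 3.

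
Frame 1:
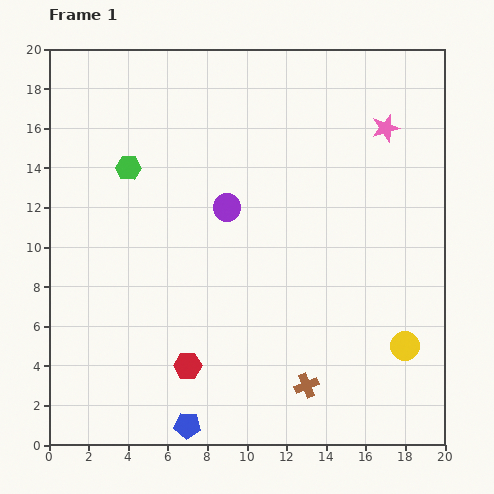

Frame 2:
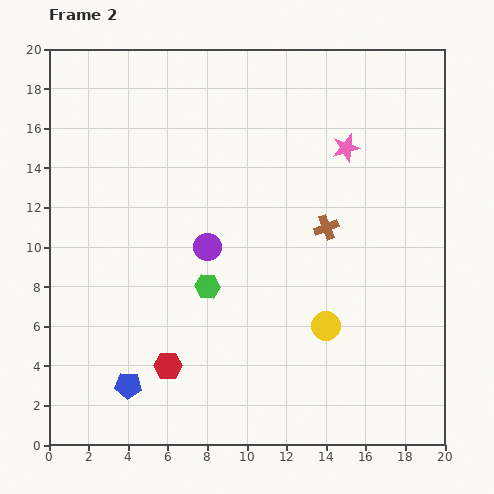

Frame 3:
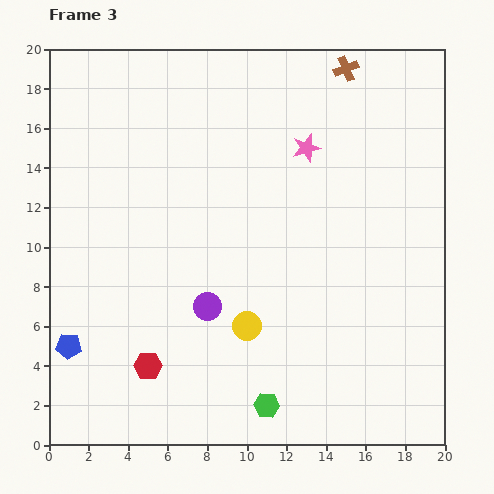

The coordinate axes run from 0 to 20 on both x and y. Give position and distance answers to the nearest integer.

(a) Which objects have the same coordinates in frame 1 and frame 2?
none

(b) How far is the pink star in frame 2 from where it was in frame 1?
2

The pink star moved from (17, 16) to (15, 15), a distance of √(2² + 1²) ≈ 2.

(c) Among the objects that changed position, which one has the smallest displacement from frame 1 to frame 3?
the red hexagon

(moved 2)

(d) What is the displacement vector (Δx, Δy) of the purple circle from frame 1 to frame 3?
(-1, -5)

The purple circle was at (9, 12) in frame 1 and (8, 7) in frame 3.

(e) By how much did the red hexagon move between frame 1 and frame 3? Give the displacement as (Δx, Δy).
(-2, 0)

The red hexagon was at (7, 4) in frame 1 and (5, 4) in frame 3.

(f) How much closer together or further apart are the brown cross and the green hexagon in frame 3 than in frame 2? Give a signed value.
+10

Distance in frame 2: 7. Distance in frame 3: 17.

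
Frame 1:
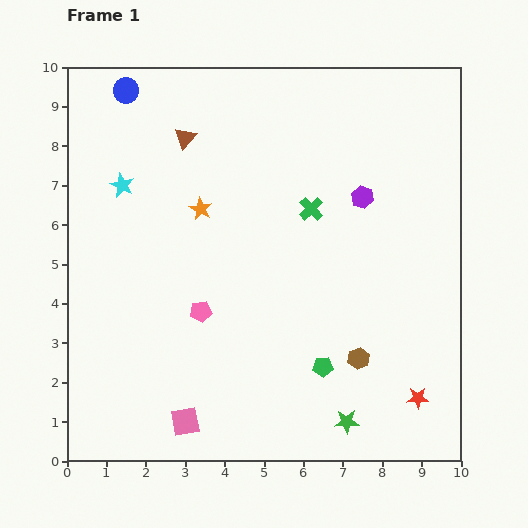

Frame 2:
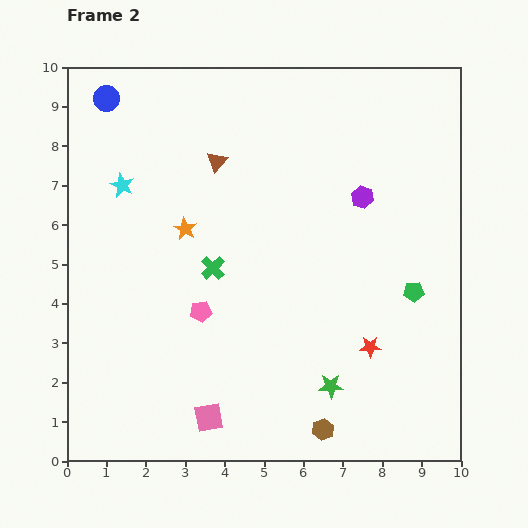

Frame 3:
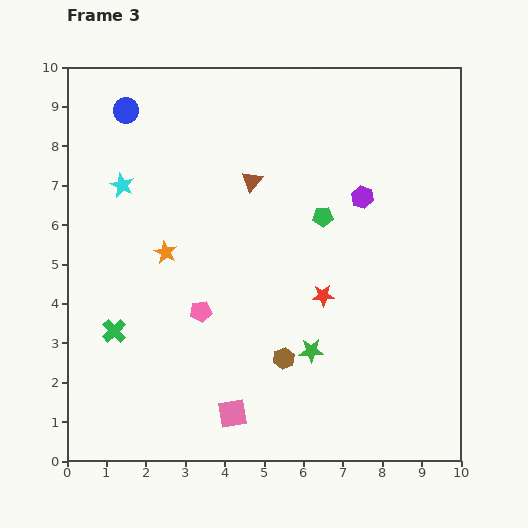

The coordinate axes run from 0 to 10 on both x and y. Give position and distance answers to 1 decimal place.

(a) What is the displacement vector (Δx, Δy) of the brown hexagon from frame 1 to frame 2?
(-0.9, -1.8)

The brown hexagon was at (7.4, 2.6) in frame 1 and (6.5, 0.8) in frame 2.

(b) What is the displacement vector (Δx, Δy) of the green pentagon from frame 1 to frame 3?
(0.0, 3.8)

The green pentagon was at (6.5, 2.4) in frame 1 and (6.5, 6.2) in frame 3.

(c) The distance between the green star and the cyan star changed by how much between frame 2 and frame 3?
-1.0

Distance in frame 2: 7.4. Distance in frame 3: 6.4.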